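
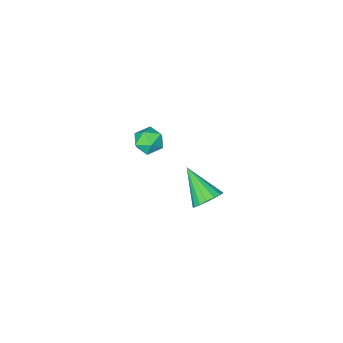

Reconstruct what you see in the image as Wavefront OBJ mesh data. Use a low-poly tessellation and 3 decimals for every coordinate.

v 1.362 0.642 2.706
v 1.762 1.234 2.669
v 2.298 0.026 2.991
v 2.698 0.618 2.954
v 2.217 0.544 3.478
v 1.638 0.925 3.301
v 2.422 0.335 2.359
v 1.843 0.716 2.182
v 2.417 1.044 2.454
v 2.291 1.173 3.146
v 1.769 0.087 2.514
v 1.643 0.216 3.206
v -0.75 1.088 -2.973
v -0.051 0.917 -3.218
v -0.71 -0.388 -1.827
v 0.008 1.138 -2.936
v -0.107 1.348 -2.662
v -0.369 1.498 -2.459
v -0.718 1.555 -2.374
v -1.074 1.504 -2.427
v -1.356 1.359 -2.605
v -1.499 1.151 -2.867
v -1.471 0.929 -3.154
v -1.277 0.744 -3.399
v -0.962 0.637 -3.547
v -0.598 0.634 -3.564
v -0.27 0.735 -3.445
f 1 12 6
f 1 6 2
f 1 2 8
f 1 8 11
f 1 11 12
f 2 6 10
f 6 12 5
f 12 11 3
f 11 8 7
f 8 2 9
f 4 10 5
f 4 5 3
f 4 3 7
f 4 7 9
f 4 9 10
f 5 10 6
f 3 5 12
f 7 3 11
f 9 7 8
f 10 9 2
f 14 13 16
f 14 16 15
f 16 13 17
f 16 17 15
f 17 13 18
f 17 18 15
f 18 13 19
f 18 19 15
f 19 13 20
f 19 20 15
f 20 13 21
f 20 21 15
f 21 13 22
f 21 22 15
f 22 13 23
f 22 23 15
f 23 13 24
f 23 24 15
f 24 13 25
f 24 25 15
f 25 13 26
f 25 26 15
f 26 13 27
f 26 27 15
f 27 13 14
f 27 14 15



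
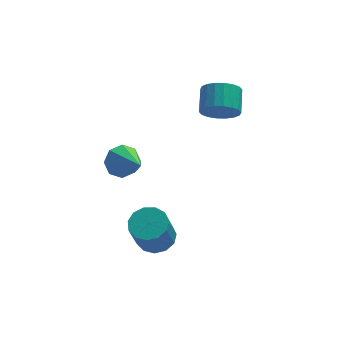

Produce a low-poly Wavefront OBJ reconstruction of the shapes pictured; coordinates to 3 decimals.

v -0.623 -0.441 -2.748
v 0.191 -1.02 -2.801
v -0.243 -1.798 -0.965
v -1.057 -1.219 -0.912
v 0.354 -0.538 -2.558
v -0.08 -1.316 -0.723
v 0.207 -0.026 -2.375
v -0.227 -0.804 -0.54
v -0.204 0.355 -2.311
v -0.637 -0.423 -0.476
v -0.747 0.483 -2.385
v -1.181 -0.295 -0.55
v -1.252 0.317 -2.575
v -1.685 -0.461 -0.739
v -1.556 -0.089 -2.819
v -1.99 -0.867 -0.984
v -1.565 -0.607 -3.041
v -1.998 -1.385 -1.205
v -1.274 -1.072 -3.169
v -1.708 -1.85 -1.334
v -0.777 -1.337 -3.164
v -1.211 -2.115 -1.329
v -0.231 -1.317 -3.027
v -0.664 -2.096 -1.191
v -2.123 0.206 2.612
v -1.543 0.02 1.896
v -1.377 -1.386 3.628
v -1.25 0.466 2.379
v -1.469 0.759 2.999
v -2.071 0.728 3.392
v -2.703 0.391 3.328
v -2.996 -0.055 2.845
v -2.777 -0.348 2.225
v -2.175 -0.317 1.832
v 2.866 3.185 3.298
v 3.214 3.611 2.439
v 3.423 4.861 3.143
v 3.074 4.435 4.002
v 2.769 3.695 2.42
v 2.977 4.946 3.125
v 2.343 3.679 2.575
v 2.551 4.929 3.28
v 2.02 3.565 2.873
v 2.228 4.815 3.578
v 1.865 3.375 3.256
v 2.073 4.626 3.96
v 1.908 3.148 3.646
v 2.116 4.398 4.351
v 2.141 2.928 3.968
v 2.349 4.178 4.672
v 2.517 2.759 4.157
v 2.726 4.009 4.861
v 2.963 2.674 4.175
v 3.171 3.925 4.88
v 3.389 2.691 4.02
v 3.597 3.941 4.725
v 3.712 2.805 3.722
v 3.92 4.055 4.427
v 3.867 2.994 3.34
v 4.075 4.245 4.044
v 3.824 3.222 2.949
v 4.032 4.472 3.654
v 3.591 3.442 2.628
v 3.799 4.692 3.332
f 2 1 5
f 2 5 3
f 3 5 6
f 3 6 4
f 5 1 7
f 5 7 6
f 6 7 8
f 6 8 4
f 7 1 9
f 7 9 8
f 8 9 10
f 8 10 4
f 9 1 11
f 9 11 10
f 10 11 12
f 10 12 4
f 11 1 13
f 11 13 12
f 12 13 14
f 12 14 4
f 13 1 15
f 13 15 14
f 14 15 16
f 14 16 4
f 15 1 17
f 15 17 16
f 16 17 18
f 16 18 4
f 17 1 19
f 17 19 18
f 18 19 20
f 18 20 4
f 19 1 21
f 19 21 20
f 20 21 22
f 20 22 4
f 21 1 23
f 21 23 22
f 22 23 24
f 22 24 4
f 23 1 2
f 23 2 24
f 24 2 3
f 24 3 4
f 26 25 28
f 26 28 27
f 28 25 29
f 28 29 27
f 29 25 30
f 29 30 27
f 30 25 31
f 30 31 27
f 31 25 32
f 31 32 27
f 32 25 33
f 32 33 27
f 33 25 34
f 33 34 27
f 34 25 26
f 34 26 27
f 36 35 39
f 36 39 37
f 37 39 40
f 37 40 38
f 39 35 41
f 39 41 40
f 40 41 42
f 40 42 38
f 41 35 43
f 41 43 42
f 42 43 44
f 42 44 38
f 43 35 45
f 43 45 44
f 44 45 46
f 44 46 38
f 45 35 47
f 45 47 46
f 46 47 48
f 46 48 38
f 47 35 49
f 47 49 48
f 48 49 50
f 48 50 38
f 49 35 51
f 49 51 50
f 50 51 52
f 50 52 38
f 51 35 53
f 51 53 52
f 52 53 54
f 52 54 38
f 53 35 55
f 53 55 54
f 54 55 56
f 54 56 38
f 55 35 57
f 55 57 56
f 56 57 58
f 56 58 38
f 57 35 59
f 57 59 58
f 58 59 60
f 58 60 38
f 59 35 61
f 59 61 60
f 60 61 62
f 60 62 38
f 61 35 63
f 61 63 62
f 62 63 64
f 62 64 38
f 63 35 36
f 63 36 64
f 64 36 37
f 64 37 38



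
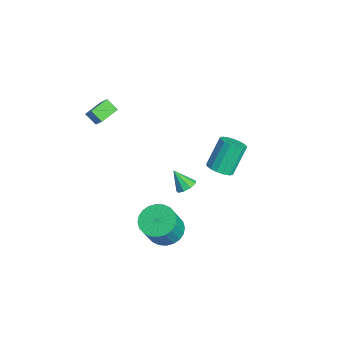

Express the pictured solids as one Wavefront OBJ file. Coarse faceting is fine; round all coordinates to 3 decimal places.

v -0.442 -3.562 2.059
v -0.939 -4.013 2.562
v -0.974 -2.636 2.362
v -1.472 -3.088 2.866
v 0.432 -3.392 3.074
v -0.066 -3.844 3.578
v -0.101 -2.467 3.378
v -0.598 -2.918 3.881
v 3.382 0.312 -0.374
v 3.897 0.07 -0.217
v 2.838 -0.232 0.574
v 3.852 0.428 -0.037
v 3.588 0.732 -0.014
v 3.227 0.84 -0.159
v 2.939 0.7 -0.405
v 2.858 0.379 -0.636
v 3.022 0.027 -0.744
v 3.354 -0.192 -0.679
v 3.7 -0.175 -0.471
v 0.435 2.83 -2.379
v 0.962 3.394 -2.491
v 0.351 4.275 -0.934
v -0.175 3.71 -0.821
v 0.661 3.514 -2.677
v 0.051 4.395 -1.12
v 0.308 3.477 -2.794
v -0.302 4.358 -1.237
v -0.015 3.292 -2.817
v -0.625 4.173 -1.259
v -0.235 3.001 -2.738
v -0.846 3.882 -1.181
v -0.302 2.671 -2.578
v -0.912 3.551 -1.021
v -0.2 2.377 -2.371
v -0.81 3.257 -0.814
v 0.048 2.187 -2.167
v -0.563 3.067 -0.61
v 0.384 2.144 -2.011
v -0.226 3.024 -0.454
v 0.732 2.258 -1.939
v 0.122 3.139 -0.382
v 1.012 2.503 -1.968
v 0.402 3.384 -0.411
v 1.16 2.823 -2.091
v 0.55 3.704 -0.534
v 1.142 3.145 -2.28
v 0.532 4.025 -0.723
v 2.994 -0.689 -4.256
v 3.831 -0.13 -4.42
v 4.564 -0.732 -2.727
v 3.726 -1.291 -2.564
v 3.6 0.131 -4.227
v 4.333 -0.471 -2.535
v 3.276 0.267 -4.039
v 4.009 -0.336 -2.346
v 2.91 0.257 -3.883
v 3.643 -0.345 -2.191
v 2.556 0.103 -3.785
v 3.289 -0.499 -2.093
v 2.269 -0.171 -3.758
v 3.002 -0.773 -2.066
v 2.092 -0.524 -3.807
v 2.825 -1.127 -2.115
v 2.053 -0.903 -3.925
v 2.786 -1.505 -2.232
v 2.156 -1.248 -4.093
v 2.889 -1.85 -2.4
v 2.387 -1.509 -4.285
v 3.12 -2.111 -2.593
v 2.711 -1.644 -4.474
v 3.444 -2.247 -2.781
v 3.077 -1.635 -4.629
v 3.81 -2.237 -2.937
v 3.431 -1.481 -4.727
v 4.164 -2.083 -3.035
v 3.718 -1.207 -4.754
v 4.451 -1.809 -3.062
v 3.895 -0.853 -4.705
v 4.628 -1.456 -3.013
v 3.934 -0.475 -4.588
v 4.667 -1.077 -2.895
f 2 4 1
f 5 2 1
f 1 4 3
f 3 5 1
f 2 8 4
f 6 2 5
f 6 8 2
f 4 8 3
f 7 5 3
f 3 8 7
f 7 6 5
f 8 6 7
f 10 9 12
f 10 12 11
f 12 9 13
f 12 13 11
f 13 9 14
f 13 14 11
f 14 9 15
f 14 15 11
f 15 9 16
f 15 16 11
f 16 9 17
f 16 17 11
f 17 9 18
f 17 18 11
f 18 9 19
f 18 19 11
f 19 9 10
f 19 10 11
f 21 20 24
f 21 24 22
f 22 24 25
f 22 25 23
f 24 20 26
f 24 26 25
f 25 26 27
f 25 27 23
f 26 20 28
f 26 28 27
f 27 28 29
f 27 29 23
f 28 20 30
f 28 30 29
f 29 30 31
f 29 31 23
f 30 20 32
f 30 32 31
f 31 32 33
f 31 33 23
f 32 20 34
f 32 34 33
f 33 34 35
f 33 35 23
f 34 20 36
f 34 36 35
f 35 36 37
f 35 37 23
f 36 20 38
f 36 38 37
f 37 38 39
f 37 39 23
f 38 20 40
f 38 40 39
f 39 40 41
f 39 41 23
f 40 20 42
f 40 42 41
f 41 42 43
f 41 43 23
f 42 20 44
f 42 44 43
f 43 44 45
f 43 45 23
f 44 20 46
f 44 46 45
f 45 46 47
f 45 47 23
f 46 20 21
f 46 21 47
f 47 21 22
f 47 22 23
f 49 48 52
f 49 52 50
f 50 52 53
f 50 53 51
f 52 48 54
f 52 54 53
f 53 54 55
f 53 55 51
f 54 48 56
f 54 56 55
f 55 56 57
f 55 57 51
f 56 48 58
f 56 58 57
f 57 58 59
f 57 59 51
f 58 48 60
f 58 60 59
f 59 60 61
f 59 61 51
f 60 48 62
f 60 62 61
f 61 62 63
f 61 63 51
f 62 48 64
f 62 64 63
f 63 64 65
f 63 65 51
f 64 48 66
f 64 66 65
f 65 66 67
f 65 67 51
f 66 48 68
f 66 68 67
f 67 68 69
f 67 69 51
f 68 48 70
f 68 70 69
f 69 70 71
f 69 71 51
f 70 48 72
f 70 72 71
f 71 72 73
f 71 73 51
f 72 48 74
f 72 74 73
f 73 74 75
f 73 75 51
f 74 48 76
f 74 76 75
f 75 76 77
f 75 77 51
f 76 48 78
f 76 78 77
f 77 78 79
f 77 79 51
f 78 48 80
f 78 80 79
f 79 80 81
f 79 81 51
f 80 48 49
f 80 49 81
f 81 49 50
f 81 50 51



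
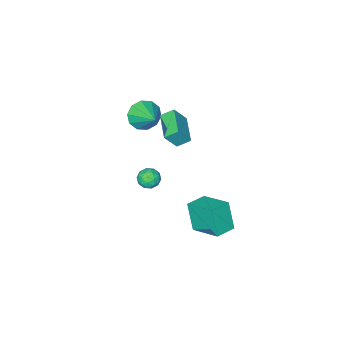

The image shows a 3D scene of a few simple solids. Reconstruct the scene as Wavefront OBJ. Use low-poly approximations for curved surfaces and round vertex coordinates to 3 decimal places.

v -3.416 -0.997 1.773
v -2.563 -1.412 2.055
v -2.984 0.457 2.607
v -2.469 -1.132 1.519
v -2.736 -0.801 1.08
v -3.264 -0.544 0.906
v -3.849 -0.46 1.063
v -4.269 -0.581 1.491
v -4.363 -0.861 2.027
v -4.095 -1.192 2.466
v -3.568 -1.449 2.64
v -2.982 -1.533 2.484
v -3.075 0.725 -2.254
v -2.6 1.192 -2.022
v -2.28 -0.092 -2.238
v -1.805 0.375 -2.006
v -2.334 0.172 -1.587
v -2.825 0.677 -1.597
v -2.055 0.423 -2.663
v -2.546 0.928 -2.673
v -1.97 1.005 -2.275
v -2.142 0.85 -1.61
v -2.738 0.25 -2.65
v -2.91 0.095 -1.985
v -2.907 1.03 -2.139
v -1.973 0.07 -2.121
v -2.283 -0.049 -1.874
v -2.005 0.225 -1.738
v -3.04 0.728 -1.889
v -2.761 1.002 -1.753
v -2.604 0.403 -1.497
v -2.119 0.098 -2.507
v -1.84 0.372 -2.371
v -2.875 0.875 -2.522
v -2.597 1.149 -2.386
v -2.276 0.697 -2.763
v -2.258 1.194 -2.152
v -1.791 0.714 -2.143
v -1.937 0.743 -2.529
v -2.226 1.039 -2.535
v -2.359 1.103 -1.761
v -1.892 0.623 -1.752
v -2.203 0.504 -1.505
v -2.492 0.801 -1.511
v -1.989 0.994 -1.91
v -2.988 0.477 -2.508
v -2.521 -0.003 -2.499
v -2.388 0.299 -2.749
v -2.677 0.596 -2.755
v -3.089 0.386 -2.117
v -2.622 -0.094 -2.108
v -2.654 0.061 -1.725
v -2.943 0.357 -1.731
v -2.891 0.106 -2.35
v -3.627 1.156 2.369
v -4.196 1.628 2.863
v -2.693 2.613 2.05
v -3.263 3.086 2.545
v -2.937 0.934 3.375
v -3.507 1.407 3.87
v -2.004 2.392 3.057
v -2.573 2.864 3.551
v -4.408 3.372 -5.178
v -4.571 2.691 -3.476
v -4.588 5.181 -4.472
v -4.752 4.5 -2.77
v -3.148 3.44 -5.03
v -3.312 2.759 -3.328
v -3.329 5.249 -4.324
v -3.492 4.568 -2.622
f 2 1 4
f 2 4 3
f 4 1 5
f 4 5 3
f 5 1 6
f 5 6 3
f 6 1 7
f 6 7 3
f 7 1 8
f 7 8 3
f 8 1 9
f 8 9 3
f 9 1 10
f 9 10 3
f 10 1 11
f 10 11 3
f 11 1 12
f 11 12 3
f 12 1 2
f 12 2 3
f 13 50 29
f 50 24 53
f 29 53 18
f 50 53 29
f 13 29 25
f 29 18 30
f 25 30 14
f 29 30 25
f 13 25 34
f 25 14 35
f 34 35 20
f 25 35 34
f 13 34 46
f 34 20 49
f 46 49 23
f 34 49 46
f 13 46 50
f 46 23 54
f 50 54 24
f 46 54 50
f 14 30 41
f 30 18 44
f 41 44 22
f 30 44 41
f 18 53 31
f 53 24 52
f 31 52 17
f 53 52 31
f 24 54 51
f 54 23 47
f 51 47 15
f 54 47 51
f 23 49 48
f 49 20 36
f 48 36 19
f 49 36 48
f 20 35 40
f 35 14 37
f 40 37 21
f 35 37 40
f 16 42 28
f 42 22 43
f 28 43 17
f 42 43 28
f 16 28 26
f 28 17 27
f 26 27 15
f 28 27 26
f 16 26 33
f 26 15 32
f 33 32 19
f 26 32 33
f 16 33 38
f 33 19 39
f 38 39 21
f 33 39 38
f 16 38 42
f 38 21 45
f 42 45 22
f 38 45 42
f 17 43 31
f 43 22 44
f 31 44 18
f 43 44 31
f 15 27 51
f 27 17 52
f 51 52 24
f 27 52 51
f 19 32 48
f 32 15 47
f 48 47 23
f 32 47 48
f 21 39 40
f 39 19 36
f 40 36 20
f 39 36 40
f 22 45 41
f 45 21 37
f 41 37 14
f 45 37 41
f 56 58 55
f 59 56 55
f 55 58 57
f 57 59 55
f 56 62 58
f 60 56 59
f 60 62 56
f 58 62 57
f 61 59 57
f 57 62 61
f 61 60 59
f 62 60 61
f 64 66 63
f 67 64 63
f 63 66 65
f 65 67 63
f 64 70 66
f 68 64 67
f 68 70 64
f 66 70 65
f 69 67 65
f 65 70 69
f 69 68 67
f 70 68 69



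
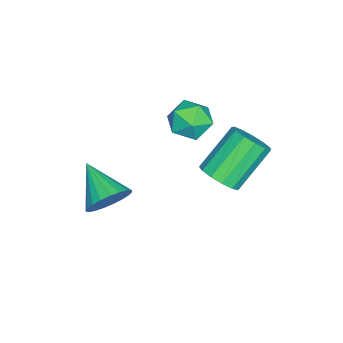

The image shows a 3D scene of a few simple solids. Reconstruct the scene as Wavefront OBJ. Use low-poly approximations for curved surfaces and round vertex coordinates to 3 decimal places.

v 2.858 -0.163 -2.03
v 3.567 -0.487 -1.643
v 1.882 -1.317 -1.21
v 3.463 -0.232 -1.409
v 3.254 0.035 -1.281
v 2.977 0.267 -1.284
v 2.68 0.426 -1.415
v 2.413 0.482 -1.653
v 2.223 0.427 -1.956
v 2.143 0.27 -2.272
v 2.187 0.038 -2.546
v 2.347 -0.229 -2.731
v 2.595 -0.484 -2.795
v 2.889 -0.684 -2.727
v 3.177 -0.793 -2.538
v 3.41 -0.794 -2.261
v 3.548 -0.686 -1.945
v -1.508 1.858 -1.435
v -0.616 1.785 -1.307
v -1.744 0.975 -0.293
v -0.852 0.902 -0.165
v -1.269 1.688 -0.002
v -1.123 2.233 -0.708
v -1.237 0.527 -0.892
v -1.091 1.072 -1.598
v -0.448 0.962 -0.972
v -0.468 1.679 -0.421
v -1.892 1.081 -1.179
v -1.912 1.798 -0.628
v 0.077 2.816 -2.503
v 0.649 2.7 -1.928
v -0.564 3.488 -0.561
v -1.137 3.604 -1.137
v 0.725 3.121 -2.103
v -0.489 3.908 -0.737
v 0.594 3.445 -2.406
v -0.619 4.232 -1.04
v 0.3 3.569 -2.739
v -0.914 4.357 -1.373
v -0.066 3.454 -2.998
v -1.279 4.242 -1.632
v -0.386 3.137 -3.099
v -1.6 3.925 -1.733
v -0.559 2.718 -3.011
v -1.773 3.506 -1.645
v -0.53 2.33 -2.762
v -1.744 3.118 -1.396
v -0.309 2.096 -2.431
v -1.523 2.884 -1.065
v 0.035 2.091 -2.122
v -1.179 2.879 -0.756
v 0.392 2.316 -1.935
v -0.822 3.104 -0.569
f 2 1 4
f 2 4 3
f 4 1 5
f 4 5 3
f 5 1 6
f 5 6 3
f 6 1 7
f 6 7 3
f 7 1 8
f 7 8 3
f 8 1 9
f 8 9 3
f 9 1 10
f 9 10 3
f 10 1 11
f 10 11 3
f 11 1 12
f 11 12 3
f 12 1 13
f 12 13 3
f 13 1 14
f 13 14 3
f 14 1 15
f 14 15 3
f 15 1 16
f 15 16 3
f 16 1 17
f 16 17 3
f 17 1 2
f 17 2 3
f 18 29 23
f 18 23 19
f 18 19 25
f 18 25 28
f 18 28 29
f 19 23 27
f 23 29 22
f 29 28 20
f 28 25 24
f 25 19 26
f 21 27 22
f 21 22 20
f 21 20 24
f 21 24 26
f 21 26 27
f 22 27 23
f 20 22 29
f 24 20 28
f 26 24 25
f 27 26 19
f 31 30 34
f 31 34 32
f 32 34 35
f 32 35 33
f 34 30 36
f 34 36 35
f 35 36 37
f 35 37 33
f 36 30 38
f 36 38 37
f 37 38 39
f 37 39 33
f 38 30 40
f 38 40 39
f 39 40 41
f 39 41 33
f 40 30 42
f 40 42 41
f 41 42 43
f 41 43 33
f 42 30 44
f 42 44 43
f 43 44 45
f 43 45 33
f 44 30 46
f 44 46 45
f 45 46 47
f 45 47 33
f 46 30 48
f 46 48 47
f 47 48 49
f 47 49 33
f 48 30 50
f 48 50 49
f 49 50 51
f 49 51 33
f 50 30 52
f 50 52 51
f 51 52 53
f 51 53 33
f 52 30 31
f 52 31 53
f 53 31 32
f 53 32 33



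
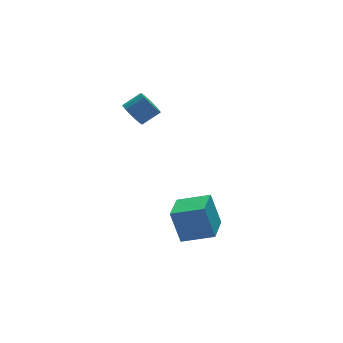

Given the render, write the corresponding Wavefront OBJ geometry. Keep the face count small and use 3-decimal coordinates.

v 2.705 -5.075 -3.768
v 2.344 -4.483 -1.754
v 1.16 -3.989 -4.364
v 0.799 -3.398 -2.35
v 3.981 -3.402 -4.03
v 3.62 -2.811 -2.016
v 2.436 -2.317 -4.626
v 2.075 -1.725 -2.612
v 0.746 1.093 3.149
v 1.255 1.145 2.445
v 2.323 0.999 3.207
v 1.814 0.947 3.911
v 1.231 1.492 2.546
v 2.299 1.345 3.308
v 1.122 1.769 2.752
v 2.19 1.623 3.513
v 0.949 1.93 3.025
v 2.017 1.784 3.787
v 0.741 1.946 3.321
v 1.809 1.8 4.083
v 0.533 1.815 3.586
v 1.601 1.668 4.348
v 0.362 1.558 3.776
v 1.43 1.412 4.538
v 0.258 1.222 3.858
v 1.326 1.075 4.62
v 0.238 0.863 3.817
v 1.306 0.716 4.579
v 0.306 0.544 3.66
v 1.374 0.397 4.422
v 0.45 0.32 3.415
v 1.518 0.173 4.177
v 0.645 0.229 3.125
v 1.713 0.083 3.886
v 0.858 0.289 2.838
v 1.926 0.142 3.6
v 1.051 0.487 2.605
v 2.119 0.34 3.367
v 1.192 0.79 2.466
v 2.259 0.643 3.228
f 2 4 1
f 5 2 1
f 1 4 3
f 3 5 1
f 2 8 4
f 6 2 5
f 6 8 2
f 4 8 3
f 7 5 3
f 3 8 7
f 7 6 5
f 8 6 7
f 10 9 13
f 10 13 11
f 11 13 14
f 11 14 12
f 13 9 15
f 13 15 14
f 14 15 16
f 14 16 12
f 15 9 17
f 15 17 16
f 16 17 18
f 16 18 12
f 17 9 19
f 17 19 18
f 18 19 20
f 18 20 12
f 19 9 21
f 19 21 20
f 20 21 22
f 20 22 12
f 21 9 23
f 21 23 22
f 22 23 24
f 22 24 12
f 23 9 25
f 23 25 24
f 24 25 26
f 24 26 12
f 25 9 27
f 25 27 26
f 26 27 28
f 26 28 12
f 27 9 29
f 27 29 28
f 28 29 30
f 28 30 12
f 29 9 31
f 29 31 30
f 30 31 32
f 30 32 12
f 31 9 33
f 31 33 32
f 32 33 34
f 32 34 12
f 33 9 35
f 33 35 34
f 34 35 36
f 34 36 12
f 35 9 37
f 35 37 36
f 36 37 38
f 36 38 12
f 37 9 39
f 37 39 38
f 38 39 40
f 38 40 12
f 39 9 10
f 39 10 40
f 40 10 11
f 40 11 12



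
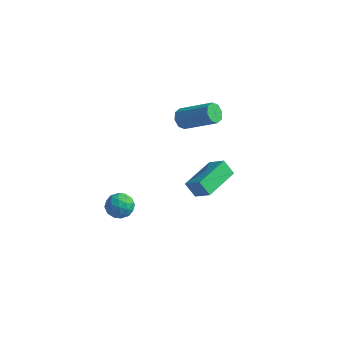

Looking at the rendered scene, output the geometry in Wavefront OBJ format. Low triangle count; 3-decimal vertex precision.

v -1.822 3.699 1.477
v -1.511 3.891 0.939
v 0.313 4.152 2.085
v 0.002 3.961 2.623
v -1.72 4.27 1.184
v 0.104 4.532 2.33
v -1.988 4.316 1.6
v -0.164 4.577 2.746
v -2.159 4 1.945
v -0.335 4.261 3.091
v -2.133 3.508 2.015
v -0.309 3.769 3.161
v -1.924 3.128 1.77
v -0.1 3.39 2.916
v -1.656 3.083 1.354
v 0.168 3.344 2.5
v -1.485 3.399 1.009
v 0.339 3.66 2.155
v -1.854 -2.887 0.19
v -1.179 -2.702 0.575
v -1.201 -3.718 -0.555
v -0.526 -3.533 -0.17
v -1.102 -3.939 0.207
v -1.506 -3.425 0.667
v -0.874 -2.995 -0.647
v -1.278 -2.481 -0.187
v -0.573 -2.768 0.058
v -0.714 -3.352 0.586
v -1.666 -3.068 -0.566
v -1.807 -3.652 -0.038
v -1.574 -2.721 0.448
v -0.806 -3.699 -0.428
v -1.145 -3.937 -0.206
v -0.748 -3.828 0.02
v -1.766 -3.147 0.502
v -1.369 -3.038 0.728
v -1.324 -3.765 0.512
v -1.011 -3.382 -0.708
v -0.614 -3.273 -0.482
v -1.632 -2.592 -0
v -1.235 -2.483 0.226
v -1.056 -2.655 -0.492
v -0.821 -2.652 0.37
v -0.437 -3.14 -0.067
v -0.642 -2.824 -0.348
v -0.879 -2.522 -0.078
v -0.904 -2.994 0.68
v -0.52 -3.483 0.243
v -0.859 -3.722 0.464
v -1.096 -3.42 0.734
v -0.548 -3.034 0.376
v -1.86 -2.937 -0.223
v -1.476 -3.426 -0.66
v -1.284 -3 -0.714
v -1.521 -2.698 -0.444
v -1.943 -3.28 0.087
v -1.559 -3.768 -0.35
v -1.501 -3.898 0.098
v -1.738 -3.596 0.368
v -1.832 -3.386 -0.356
v 0.863 0.652 -1.345
v 0.266 0.627 -0.569
v 1.041 2.764 -1.14
v 0.443 2.739 -0.364
v 1.817 0.501 -0.616
v 1.219 0.476 0.16
v 1.994 2.613 -0.411
v 1.397 2.588 0.365
f 2 1 5
f 2 5 3
f 3 5 6
f 3 6 4
f 5 1 7
f 5 7 6
f 6 7 8
f 6 8 4
f 7 1 9
f 7 9 8
f 8 9 10
f 8 10 4
f 9 1 11
f 9 11 10
f 10 11 12
f 10 12 4
f 11 1 13
f 11 13 12
f 12 13 14
f 12 14 4
f 13 1 15
f 13 15 14
f 14 15 16
f 14 16 4
f 15 1 17
f 15 17 16
f 16 17 18
f 16 18 4
f 17 1 2
f 17 2 18
f 18 2 3
f 18 3 4
f 19 56 35
f 56 30 59
f 35 59 24
f 56 59 35
f 19 35 31
f 35 24 36
f 31 36 20
f 35 36 31
f 19 31 40
f 31 20 41
f 40 41 26
f 31 41 40
f 19 40 52
f 40 26 55
f 52 55 29
f 40 55 52
f 19 52 56
f 52 29 60
f 56 60 30
f 52 60 56
f 20 36 47
f 36 24 50
f 47 50 28
f 36 50 47
f 24 59 37
f 59 30 58
f 37 58 23
f 59 58 37
f 30 60 57
f 60 29 53
f 57 53 21
f 60 53 57
f 29 55 54
f 55 26 42
f 54 42 25
f 55 42 54
f 26 41 46
f 41 20 43
f 46 43 27
f 41 43 46
f 22 48 34
f 48 28 49
f 34 49 23
f 48 49 34
f 22 34 32
f 34 23 33
f 32 33 21
f 34 33 32
f 22 32 39
f 32 21 38
f 39 38 25
f 32 38 39
f 22 39 44
f 39 25 45
f 44 45 27
f 39 45 44
f 22 44 48
f 44 27 51
f 48 51 28
f 44 51 48
f 23 49 37
f 49 28 50
f 37 50 24
f 49 50 37
f 21 33 57
f 33 23 58
f 57 58 30
f 33 58 57
f 25 38 54
f 38 21 53
f 54 53 29
f 38 53 54
f 27 45 46
f 45 25 42
f 46 42 26
f 45 42 46
f 28 51 47
f 51 27 43
f 47 43 20
f 51 43 47
f 62 64 61
f 65 62 61
f 61 64 63
f 63 65 61
f 62 68 64
f 66 62 65
f 66 68 62
f 64 68 63
f 67 65 63
f 63 68 67
f 67 66 65
f 68 66 67



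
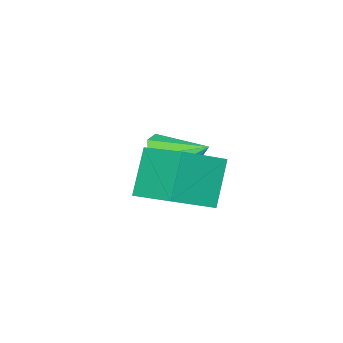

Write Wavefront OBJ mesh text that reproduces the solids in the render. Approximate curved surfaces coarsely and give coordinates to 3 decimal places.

v 0.664 -3.552 -1.312
v 0.993 -3.805 -0.628
v 0.156 -2.688 -0.748
v 1.326 -3.448 -0.876
v 1.349 -3.14 -1.327
v 1.052 -3.024 -1.772
v 0.573 -3.156 -2.001
v 0.136 -3.473 -1.908
v -0.053 -3.827 -1.536
v 0.093 -4.052 -1.06
v 0.506 -4.044 -0.701
v 1.546 -1.97 -0.219
v 2.615 -2.235 0.305
v 1.671 -0.703 0.167
v 2.741 -0.969 0.691
v 2.159 -1.691 -1.331
v 3.229 -1.957 -0.807
v 2.285 -0.425 -0.945
v 3.354 -0.69 -0.421
f 2 1 4
f 2 4 3
f 4 1 5
f 4 5 3
f 5 1 6
f 5 6 3
f 6 1 7
f 6 7 3
f 7 1 8
f 7 8 3
f 8 1 9
f 8 9 3
f 9 1 10
f 9 10 3
f 10 1 11
f 10 11 3
f 11 1 2
f 11 2 3
f 13 15 12
f 16 13 12
f 12 15 14
f 14 16 12
f 13 19 15
f 17 13 16
f 17 19 13
f 15 19 14
f 18 16 14
f 14 19 18
f 18 17 16
f 19 17 18



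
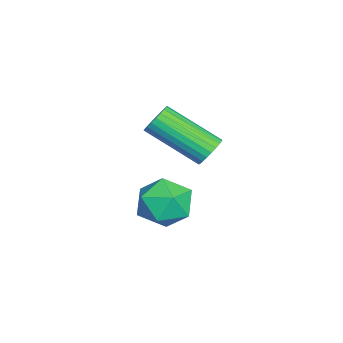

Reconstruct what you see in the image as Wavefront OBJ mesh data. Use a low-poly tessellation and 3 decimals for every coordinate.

v -0.423 0.335 -2.987
v 0.085 0.419 -2.679
v -0.329 -1.37 -1.505
v -0.837 -1.455 -1.813
v -0.068 0.54 -2.549
v -0.482 -1.249 -1.375
v -0.275 0.629 -2.486
v -0.689 -1.16 -1.311
v -0.504 0.674 -2.499
v -0.918 -1.115 -1.325
v -0.721 0.667 -2.587
v -1.135 -1.122 -1.412
v -0.893 0.609 -2.735
v -1.307 -1.18 -1.56
v -0.993 0.51 -2.922
v -1.407 -1.279 -1.747
v -1.006 0.384 -3.118
v -1.421 -1.406 -1.944
v -0.931 0.25 -3.295
v -1.345 -1.539 -2.121
v -0.778 0.129 -3.425
v -1.192 -1.66 -2.251
v -0.571 0.04 -3.489
v -0.985 -1.749 -2.314
v -0.342 -0.005 -3.475
v -0.756 -1.794 -2.301
v -0.125 0.002 -3.388
v -0.539 -1.787 -2.213
v 0.047 0.06 -3.24
v -0.367 -1.729 -2.065
v 0.147 0.159 -3.053
v -0.267 -1.63 -1.878
v 0.161 0.286 -2.856
v -0.254 -1.504 -1.682
v 2.506 0.077 -2.819
v 3.368 -0.364 -2.622
v 2.172 -1.056 -3.898
v 3.034 -1.497 -3.701
v 2.314 -1.497 -3.025
v 2.52 -0.797 -2.358
v 3.02 -0.623 -4.162
v 3.226 0.077 -3.495
v 3.686 -0.797 -3.453
v 3.249 -1.337 -2.75
v 2.291 -0.083 -3.77
v 1.854 -0.623 -3.067
f 2 1 5
f 2 5 3
f 3 5 6
f 3 6 4
f 5 1 7
f 5 7 6
f 6 7 8
f 6 8 4
f 7 1 9
f 7 9 8
f 8 9 10
f 8 10 4
f 9 1 11
f 9 11 10
f 10 11 12
f 10 12 4
f 11 1 13
f 11 13 12
f 12 13 14
f 12 14 4
f 13 1 15
f 13 15 14
f 14 15 16
f 14 16 4
f 15 1 17
f 15 17 16
f 16 17 18
f 16 18 4
f 17 1 19
f 17 19 18
f 18 19 20
f 18 20 4
f 19 1 21
f 19 21 20
f 20 21 22
f 20 22 4
f 21 1 23
f 21 23 22
f 22 23 24
f 22 24 4
f 23 1 25
f 23 25 24
f 24 25 26
f 24 26 4
f 25 1 27
f 25 27 26
f 26 27 28
f 26 28 4
f 27 1 29
f 27 29 28
f 28 29 30
f 28 30 4
f 29 1 31
f 29 31 30
f 30 31 32
f 30 32 4
f 31 1 33
f 31 33 32
f 32 33 34
f 32 34 4
f 33 1 2
f 33 2 34
f 34 2 3
f 34 3 4
f 35 46 40
f 35 40 36
f 35 36 42
f 35 42 45
f 35 45 46
f 36 40 44
f 40 46 39
f 46 45 37
f 45 42 41
f 42 36 43
f 38 44 39
f 38 39 37
f 38 37 41
f 38 41 43
f 38 43 44
f 39 44 40
f 37 39 46
f 41 37 45
f 43 41 42
f 44 43 36



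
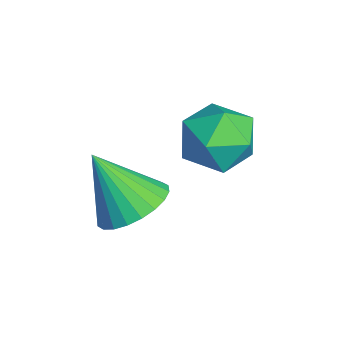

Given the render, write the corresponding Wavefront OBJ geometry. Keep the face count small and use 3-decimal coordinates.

v -3.014 -1.718 0.153
v -2.12 -1.681 0.551
v -3.646 -2.542 1.647
v -2.269 -1.349 0.671
v -2.531 -1.074 0.712
v -2.867 -0.897 0.667
v -3.225 -0.845 0.544
v -3.552 -0.926 0.362
v -3.796 -1.127 0.148
v -3.921 -1.419 -0.066
v -3.909 -1.756 -0.246
v -3.76 -2.087 -0.366
v -3.497 -2.362 -0.406
v -3.161 -2.539 -0.362
v -2.803 -2.591 -0.239
v -2.477 -2.51 -0.057
v -2.232 -2.309 0.157
v -2.107 -2.017 0.371
v -3.215 1.138 1.331
v -2.697 0.935 2.211
v -4.183 -0.215 1.589
v -3.665 -0.418 2.469
v -4.286 0.415 2.411
v -3.688 1.252 2.252
v -3.192 -0.532 1.548
v -2.594 0.305 1.389
v -2.683 -0.097 2.345
v -3.359 0.488 2.878
v -3.521 0.232 0.922
v -4.197 0.817 1.455
f 2 1 4
f 2 4 3
f 4 1 5
f 4 5 3
f 5 1 6
f 5 6 3
f 6 1 7
f 6 7 3
f 7 1 8
f 7 8 3
f 8 1 9
f 8 9 3
f 9 1 10
f 9 10 3
f 10 1 11
f 10 11 3
f 11 1 12
f 11 12 3
f 12 1 13
f 12 13 3
f 13 1 14
f 13 14 3
f 14 1 15
f 14 15 3
f 15 1 16
f 15 16 3
f 16 1 17
f 16 17 3
f 17 1 18
f 17 18 3
f 18 1 2
f 18 2 3
f 19 30 24
f 19 24 20
f 19 20 26
f 19 26 29
f 19 29 30
f 20 24 28
f 24 30 23
f 30 29 21
f 29 26 25
f 26 20 27
f 22 28 23
f 22 23 21
f 22 21 25
f 22 25 27
f 22 27 28
f 23 28 24
f 21 23 30
f 25 21 29
f 27 25 26
f 28 27 20



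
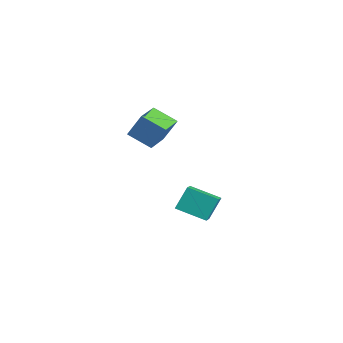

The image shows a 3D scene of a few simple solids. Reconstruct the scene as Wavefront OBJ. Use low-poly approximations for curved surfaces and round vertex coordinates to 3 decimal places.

v -2.956 -1.738 3.3
v -2.614 -1.214 4.462
v -3.954 -0.714 3.132
v -3.611 -0.189 4.293
v -2.089 -0.991 2.707
v -1.746 -0.466 3.868
v -3.086 0.034 2.538
v -2.744 0.558 3.7
v -3.745 1.052 -2.404
v -3.918 1.739 -1.315
v -2.741 2.126 -2.923
v -2.913 2.814 -1.834
v -2.947 0.526 -1.946
v -3.119 1.214 -0.857
v -1.942 1.601 -2.465
v -2.115 2.288 -1.376
f 2 4 1
f 5 2 1
f 1 4 3
f 3 5 1
f 2 8 4
f 6 2 5
f 6 8 2
f 4 8 3
f 7 5 3
f 3 8 7
f 7 6 5
f 8 6 7
f 10 12 9
f 13 10 9
f 9 12 11
f 11 13 9
f 10 16 12
f 14 10 13
f 14 16 10
f 12 16 11
f 15 13 11
f 11 16 15
f 15 14 13
f 16 14 15



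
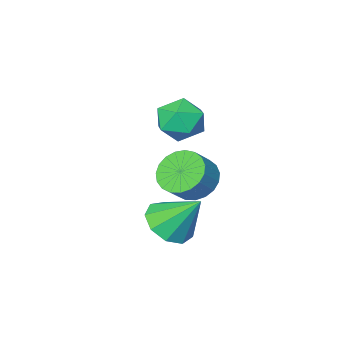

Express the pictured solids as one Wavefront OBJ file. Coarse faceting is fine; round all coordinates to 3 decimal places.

v 4.167 2.159 -3.277
v 5.124 2.5 -3.108
v 3.553 3.181 -1.863
v 4.793 2.926 -3.56
v 4.169 2.994 -3.88
v 3.544 2.671 -3.918
v 3.21 2.108 -3.656
v 3.325 1.569 -3.217
v 3.833 1.306 -2.806
v 4.498 1.442 -2.616
v 5.008 1.913 -2.735
v 1.693 -0.084 -3.041
v 2.105 0.586 -3.659
v 2.878 0.814 -2.897
v 2.467 0.144 -2.279
v 1.83 0.818 -3.45
v 2.604 1.046 -2.688
v 1.532 0.894 -3.17
v 2.306 1.122 -2.408
v 1.262 0.801 -2.868
v 2.036 1.029 -2.106
v 1.066 0.555 -2.596
v 1.84 0.783 -1.834
v 0.979 0.199 -2.401
v 1.753 0.427 -1.639
v 1.015 -0.207 -2.317
v 1.789 0.021 -1.554
v 1.169 -0.591 -2.357
v 1.942 -0.363 -1.595
v 1.413 -0.888 -2.516
v 2.186 -0.66 -1.754
v 1.705 -1.045 -2.766
v 2.479 -0.817 -2.004
v 1.996 -1.037 -3.064
v 2.77 -0.809 -2.301
v 2.234 -0.863 -3.357
v 3.008 -0.635 -2.595
v 2.379 -0.555 -3.596
v 3.152 -0.327 -2.833
v 2.405 -0.166 -3.739
v 3.179 0.062 -2.976
v 2.308 0.238 -3.761
v 3.082 0.466 -2.999
v 0.589 -1.216 -1.425
v 1.493 -0.795 -1.061
v 1.007 -2.725 -0.719
v 1.911 -2.304 -0.355
v 0.98 -1.997 0.054
v 0.722 -1.065 -0.383
v 1.778 -2.455 -1.397
v 1.52 -1.523 -1.834
v 2.228 -1.561 -1.044
v 1.735 -1.278 -0.147
v 0.765 -2.242 -1.633
v 0.272 -1.959 -0.736
f 2 1 4
f 2 4 3
f 4 1 5
f 4 5 3
f 5 1 6
f 5 6 3
f 6 1 7
f 6 7 3
f 7 1 8
f 7 8 3
f 8 1 9
f 8 9 3
f 9 1 10
f 9 10 3
f 10 1 11
f 10 11 3
f 11 1 2
f 11 2 3
f 13 12 16
f 13 16 14
f 14 16 17
f 14 17 15
f 16 12 18
f 16 18 17
f 17 18 19
f 17 19 15
f 18 12 20
f 18 20 19
f 19 20 21
f 19 21 15
f 20 12 22
f 20 22 21
f 21 22 23
f 21 23 15
f 22 12 24
f 22 24 23
f 23 24 25
f 23 25 15
f 24 12 26
f 24 26 25
f 25 26 27
f 25 27 15
f 26 12 28
f 26 28 27
f 27 28 29
f 27 29 15
f 28 12 30
f 28 30 29
f 29 30 31
f 29 31 15
f 30 12 32
f 30 32 31
f 31 32 33
f 31 33 15
f 32 12 34
f 32 34 33
f 33 34 35
f 33 35 15
f 34 12 36
f 34 36 35
f 35 36 37
f 35 37 15
f 36 12 38
f 36 38 37
f 37 38 39
f 37 39 15
f 38 12 40
f 38 40 39
f 39 40 41
f 39 41 15
f 40 12 42
f 40 42 41
f 41 42 43
f 41 43 15
f 42 12 13
f 42 13 43
f 43 13 14
f 43 14 15
f 44 55 49
f 44 49 45
f 44 45 51
f 44 51 54
f 44 54 55
f 45 49 53
f 49 55 48
f 55 54 46
f 54 51 50
f 51 45 52
f 47 53 48
f 47 48 46
f 47 46 50
f 47 50 52
f 47 52 53
f 48 53 49
f 46 48 55
f 50 46 54
f 52 50 51
f 53 52 45



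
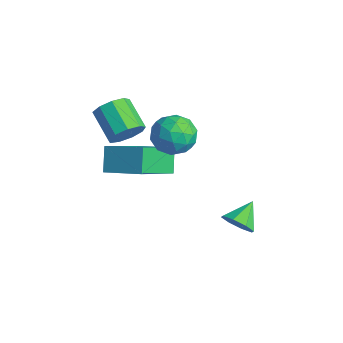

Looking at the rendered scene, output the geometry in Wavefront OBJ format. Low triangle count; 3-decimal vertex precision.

v 1.271 0.659 0.916
v 1.765 0.242 0.346
v 0.815 -0.562 1.414
v 1.309 -0.979 0.844
v 1.673 -0.545 1.494
v 1.955 0.209 1.186
v 0.625 -0.529 0.574
v 0.907 0.225 0.266
v 1.366 -0.492 0.134
v 2.014 -0.502 0.703
v 0.566 0.182 1.057
v 1.214 0.172 1.626
v 1.558 0.558 0.587
v 1.022 -0.878 1.173
v 1.236 -0.623 1.555
v 1.527 -0.868 1.219
v 1.67 0.538 1.081
v 1.96 0.293 0.746
v 1.906 -0.17 1.421
v 0.62 -0.613 1.014
v 0.91 -0.858 0.679
v 1.053 0.548 0.541
v 1.344 0.303 0.205
v 0.674 -0.15 0.339
v 1.614 -0.119 0.128
v 1.346 -0.837 0.42
v 0.944 -0.572 0.262
v 1.109 -0.129 0.081
v 1.995 -0.125 0.462
v 1.727 -0.843 0.754
v 1.941 -0.588 1.137
v 2.106 -0.144 0.956
v 1.76 -0.557 0.337
v 0.853 0.523 1.006
v 0.585 -0.195 1.298
v 0.474 -0.176 0.804
v 0.639 0.268 0.623
v 1.234 0.517 1.34
v 0.966 -0.201 1.632
v 1.471 -0.191 1.679
v 1.636 0.252 1.498
v 0.82 0.237 1.423
v 0.378 -1.445 0.815
v 0.713 -1.594 1.411
v -0.423 -1.544 2.062
v -0.758 -1.395 1.465
v 0.697 -1.119 1.347
v -0.44 -1.07 1.997
v 0.531 -0.798 1.033
v -0.605 -0.748 1.683
v 0.294 -0.779 0.617
v -0.842 -0.729 1.268
v 0.096 -1.071 0.294
v -1.04 -1.022 0.944
v 0.03 -1.539 0.215
v -1.106 -1.489 0.865
v 0.127 -1.962 0.416
v -1.009 -1.913 1.066
v 0.341 -2.144 0.804
v -0.795 -2.094 1.454
v 0.573 -1.998 1.197
v -0.564 -1.948 1.847
v 3.301 1.14 -3.078
v 3.482 0.838 -2.521
v 2.959 2 -2.502
v 3.853 1.118 -2.718
v 3.901 1.411 -3.127
v 3.596 1.546 -3.507
v 3.119 1.443 -3.636
v 2.748 1.163 -3.439
v 2.701 0.869 -3.03
v 3.005 0.735 -2.65
v -0.929 -0.3 -1.305
v -0.429 -1.869 -0.206
v 0.344 0.463 -0.795
v 0.844 -1.106 0.304
v -0.364 -0.694 -2.124
v 0.136 -2.263 -1.025
v 0.909 0.069 -1.614
v 1.409 -1.5 -0.515
f 1 38 17
f 38 12 41
f 17 41 6
f 38 41 17
f 1 17 13
f 17 6 18
f 13 18 2
f 17 18 13
f 1 13 22
f 13 2 23
f 22 23 8
f 13 23 22
f 1 22 34
f 22 8 37
f 34 37 11
f 22 37 34
f 1 34 38
f 34 11 42
f 38 42 12
f 34 42 38
f 2 18 29
f 18 6 32
f 29 32 10
f 18 32 29
f 6 41 19
f 41 12 40
f 19 40 5
f 41 40 19
f 12 42 39
f 42 11 35
f 39 35 3
f 42 35 39
f 11 37 36
f 37 8 24
f 36 24 7
f 37 24 36
f 8 23 28
f 23 2 25
f 28 25 9
f 23 25 28
f 4 30 16
f 30 10 31
f 16 31 5
f 30 31 16
f 4 16 14
f 16 5 15
f 14 15 3
f 16 15 14
f 4 14 21
f 14 3 20
f 21 20 7
f 14 20 21
f 4 21 26
f 21 7 27
f 26 27 9
f 21 27 26
f 4 26 30
f 26 9 33
f 30 33 10
f 26 33 30
f 5 31 19
f 31 10 32
f 19 32 6
f 31 32 19
f 3 15 39
f 15 5 40
f 39 40 12
f 15 40 39
f 7 20 36
f 20 3 35
f 36 35 11
f 20 35 36
f 9 27 28
f 27 7 24
f 28 24 8
f 27 24 28
f 10 33 29
f 33 9 25
f 29 25 2
f 33 25 29
f 44 43 47
f 44 47 45
f 45 47 48
f 45 48 46
f 47 43 49
f 47 49 48
f 48 49 50
f 48 50 46
f 49 43 51
f 49 51 50
f 50 51 52
f 50 52 46
f 51 43 53
f 51 53 52
f 52 53 54
f 52 54 46
f 53 43 55
f 53 55 54
f 54 55 56
f 54 56 46
f 55 43 57
f 55 57 56
f 56 57 58
f 56 58 46
f 57 43 59
f 57 59 58
f 58 59 60
f 58 60 46
f 59 43 61
f 59 61 60
f 60 61 62
f 60 62 46
f 61 43 44
f 61 44 62
f 62 44 45
f 62 45 46
f 64 63 66
f 64 66 65
f 66 63 67
f 66 67 65
f 67 63 68
f 67 68 65
f 68 63 69
f 68 69 65
f 69 63 70
f 69 70 65
f 70 63 71
f 70 71 65
f 71 63 72
f 71 72 65
f 72 63 64
f 72 64 65
f 74 76 73
f 77 74 73
f 73 76 75
f 75 77 73
f 74 80 76
f 78 74 77
f 78 80 74
f 76 80 75
f 79 77 75
f 75 80 79
f 79 78 77
f 80 78 79



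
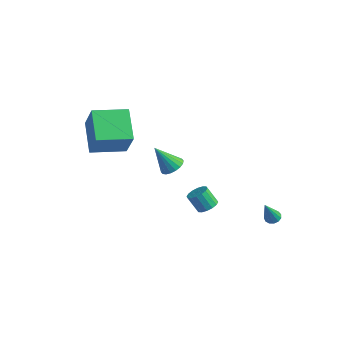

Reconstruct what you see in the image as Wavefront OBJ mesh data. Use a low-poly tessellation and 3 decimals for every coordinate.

v -4.966 -2.442 2.68
v -3.986 -2.896 4.423
v -3.793 -0.776 2.454
v -2.814 -1.23 4.197
v -3.546 -3.59 1.583
v -2.567 -4.044 3.326
v -2.374 -1.924 1.357
v -1.394 -2.378 3.1
v 2.624 -0.948 -1.168
v 3.014 -0.557 -0.844
v 2.426 -0.761 0.111
v 2.036 -1.152 -0.212
v 2.769 -0.362 -0.953
v 2.181 -0.567 0.002
v 2.485 -0.325 -1.12
v 1.897 -0.529 -0.165
v 2.238 -0.454 -1.299
v 1.65 -0.659 -0.344
v 2.095 -0.716 -1.443
v 1.507 -0.92 -0.488
v 2.093 -1.04 -1.514
v 1.506 -1.244 -0.559
v 2.234 -1.339 -1.491
v 1.646 -1.543 -0.536
v 2.479 -1.533 -1.382
v 1.891 -1.738 -0.427
v 2.763 -1.571 -1.215
v 2.175 -1.775 -0.26
v 3.01 -1.441 -1.036
v 2.422 -1.646 -0.081
v 3.153 -1.18 -0.892
v 2.565 -1.384 0.063
v 3.154 -0.856 -0.821
v 2.567 -1.06 0.134
v 3.379 3.706 -4.499
v 3.846 3.867 -4.429
v 3.421 2.914 -2.961
v 3.677 4.066 -4.322
v 3.413 4.15 -4.271
v 3.138 4.093 -4.293
v 2.939 3.913 -4.38
v 2.88 3.667 -4.505
v 2.979 3.434 -4.628
v 3.205 3.287 -4.71
v 3.486 3.273 -4.725
v 3.733 3.396 -4.668
v 3.867 3.618 -4.558
v 0.642 -1.57 1.438
v 1.019 -1.095 1.827
v -0.122 -2.13 2.862
v 0.755 -0.931 1.751
v 0.469 -0.893 1.612
v 0.217 -0.989 1.439
v 0.049 -1.2 1.266
v -0.002 -1.484 1.127
v 0.076 -1.785 1.049
v 0.265 -2.044 1.049
v 0.529 -2.208 1.126
v 0.815 -2.246 1.265
v 1.067 -2.151 1.438
v 1.235 -1.94 1.611
v 1.285 -1.655 1.75
v 1.208 -1.354 1.827
f 2 4 1
f 5 2 1
f 1 4 3
f 3 5 1
f 2 8 4
f 6 2 5
f 6 8 2
f 4 8 3
f 7 5 3
f 3 8 7
f 7 6 5
f 8 6 7
f 10 9 13
f 10 13 11
f 11 13 14
f 11 14 12
f 13 9 15
f 13 15 14
f 14 15 16
f 14 16 12
f 15 9 17
f 15 17 16
f 16 17 18
f 16 18 12
f 17 9 19
f 17 19 18
f 18 19 20
f 18 20 12
f 19 9 21
f 19 21 20
f 20 21 22
f 20 22 12
f 21 9 23
f 21 23 22
f 22 23 24
f 22 24 12
f 23 9 25
f 23 25 24
f 24 25 26
f 24 26 12
f 25 9 27
f 25 27 26
f 26 27 28
f 26 28 12
f 27 9 29
f 27 29 28
f 28 29 30
f 28 30 12
f 29 9 31
f 29 31 30
f 30 31 32
f 30 32 12
f 31 9 33
f 31 33 32
f 32 33 34
f 32 34 12
f 33 9 10
f 33 10 34
f 34 10 11
f 34 11 12
f 36 35 38
f 36 38 37
f 38 35 39
f 38 39 37
f 39 35 40
f 39 40 37
f 40 35 41
f 40 41 37
f 41 35 42
f 41 42 37
f 42 35 43
f 42 43 37
f 43 35 44
f 43 44 37
f 44 35 45
f 44 45 37
f 45 35 46
f 45 46 37
f 46 35 47
f 46 47 37
f 47 35 36
f 47 36 37
f 49 48 51
f 49 51 50
f 51 48 52
f 51 52 50
f 52 48 53
f 52 53 50
f 53 48 54
f 53 54 50
f 54 48 55
f 54 55 50
f 55 48 56
f 55 56 50
f 56 48 57
f 56 57 50
f 57 48 58
f 57 58 50
f 58 48 59
f 58 59 50
f 59 48 60
f 59 60 50
f 60 48 61
f 60 61 50
f 61 48 62
f 61 62 50
f 62 48 63
f 62 63 50
f 63 48 49
f 63 49 50



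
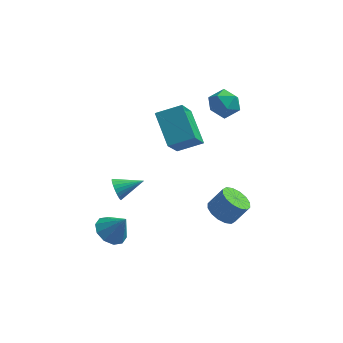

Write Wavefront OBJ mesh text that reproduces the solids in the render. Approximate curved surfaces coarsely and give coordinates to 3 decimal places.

v 0.07 -1.953 3.764
v -0.578 -0.731 4.699
v 0.309 -0.638 2.21
v -0.34 0.584 3.144
v 1.14 -1.684 4.156
v 0.491 -0.462 5.09
v 1.378 -0.369 2.601
v 0.73 0.853 3.536
v 2.299 -2.551 0.175
v 2.838 -2.387 -0.24
v 3.42 -2.204 0.59
v 2.881 -2.369 1.005
v 2.663 -2.075 -0.185
v 3.245 -1.892 0.644
v 2.39 -1.89 -0.035
v 2.972 -1.707 0.795
v 2.093 -1.883 0.172
v 2.675 -1.7 1.002
v 1.851 -2.054 0.38
v 2.433 -1.871 1.21
v 1.729 -2.359 0.533
v 2.311 -2.177 1.363
v 1.76 -2.716 0.59
v 2.342 -2.533 1.42
v 1.935 -3.028 0.536
v 2.517 -2.845 1.365
v 2.208 -3.213 0.385
v 2.79 -3.03 1.215
v 2.505 -3.22 0.178
v 3.087 -3.037 1.008
v 2.747 -3.049 -0.03
v 3.329 -2.866 0.8
v 2.869 -2.743 -0.183
v 3.451 -2.561 0.647
v 1.374 1.57 3.858
v 1.988 1.868 4.21
v 2.112 0.792 3.23
v 2.726 1.09 3.582
v 2.222 0.67 3.98
v 1.766 1.15 4.368
v 2.334 1.51 3.072
v 1.878 1.99 3.46
v 2.581 1.831 3.724
v 2.512 1.312 4.285
v 1.588 1.348 3.155
v 1.519 0.829 3.716
v -1.742 -3.865 2.596
v -1.533 -4.048 2.156
v -0.698 -3.555 2.964
v -1.572 -3.855 2.105
v -1.637 -3.665 2.128
v -1.717 -3.504 2.222
v -1.802 -3.399 2.373
v -1.878 -3.364 2.559
v -1.933 -3.406 2.749
v -1.958 -3.518 2.917
v -1.951 -3.682 3.035
v -1.913 -3.874 3.087
v -1.848 -4.065 3.064
v -1.767 -4.226 2.969
v -1.682 -4.331 2.818
v -1.607 -4.366 2.633
v -1.552 -4.324 2.442
v -1.526 -4.212 2.275
v -2.171 -2.797 -1.301
v -1.539 -2.756 -1.72
v -1.529 -2.883 -0.339
v -1.662 -2.319 -1.599
v -1.98 -2.065 -1.364
v -2.371 -2.091 -1.105
v -2.686 -2.386 -0.921
v -2.804 -2.839 -0.882
v -2.681 -3.276 -1.003
v -2.363 -3.53 -1.238
v -1.972 -3.504 -1.497
v -1.657 -3.208 -1.681
f 2 4 1
f 5 2 1
f 1 4 3
f 3 5 1
f 2 8 4
f 6 2 5
f 6 8 2
f 4 8 3
f 7 5 3
f 3 8 7
f 7 6 5
f 8 6 7
f 10 9 13
f 10 13 11
f 11 13 14
f 11 14 12
f 13 9 15
f 13 15 14
f 14 15 16
f 14 16 12
f 15 9 17
f 15 17 16
f 16 17 18
f 16 18 12
f 17 9 19
f 17 19 18
f 18 19 20
f 18 20 12
f 19 9 21
f 19 21 20
f 20 21 22
f 20 22 12
f 21 9 23
f 21 23 22
f 22 23 24
f 22 24 12
f 23 9 25
f 23 25 24
f 24 25 26
f 24 26 12
f 25 9 27
f 25 27 26
f 26 27 28
f 26 28 12
f 27 9 29
f 27 29 28
f 28 29 30
f 28 30 12
f 29 9 31
f 29 31 30
f 30 31 32
f 30 32 12
f 31 9 33
f 31 33 32
f 32 33 34
f 32 34 12
f 33 9 10
f 33 10 34
f 34 10 11
f 34 11 12
f 35 46 40
f 35 40 36
f 35 36 42
f 35 42 45
f 35 45 46
f 36 40 44
f 40 46 39
f 46 45 37
f 45 42 41
f 42 36 43
f 38 44 39
f 38 39 37
f 38 37 41
f 38 41 43
f 38 43 44
f 39 44 40
f 37 39 46
f 41 37 45
f 43 41 42
f 44 43 36
f 48 47 50
f 48 50 49
f 50 47 51
f 50 51 49
f 51 47 52
f 51 52 49
f 52 47 53
f 52 53 49
f 53 47 54
f 53 54 49
f 54 47 55
f 54 55 49
f 55 47 56
f 55 56 49
f 56 47 57
f 56 57 49
f 57 47 58
f 57 58 49
f 58 47 59
f 58 59 49
f 59 47 60
f 59 60 49
f 60 47 61
f 60 61 49
f 61 47 62
f 61 62 49
f 62 47 63
f 62 63 49
f 63 47 64
f 63 64 49
f 64 47 48
f 64 48 49
f 66 65 68
f 66 68 67
f 68 65 69
f 68 69 67
f 69 65 70
f 69 70 67
f 70 65 71
f 70 71 67
f 71 65 72
f 71 72 67
f 72 65 73
f 72 73 67
f 73 65 74
f 73 74 67
f 74 65 75
f 74 75 67
f 75 65 76
f 75 76 67
f 76 65 66
f 76 66 67



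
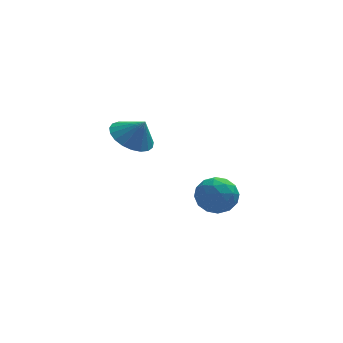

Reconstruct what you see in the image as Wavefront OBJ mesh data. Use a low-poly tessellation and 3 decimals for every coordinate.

v -1.079 1.564 1.887
v -0.286 2.071 1.579
v -0.561 1.316 2.813
v -0.502 2.361 1.778
v -0.817 2.513 1.995
v -1.177 2.501 2.193
v -1.521 2.327 2.339
v -1.788 2.021 2.406
v -1.932 1.636 2.384
v -1.93 1.239 2.276
v -1.78 0.898 2.1
v -1.509 0.672 1.888
v -1.163 0.601 1.675
v -0.804 0.696 1.5
v -0.491 0.941 1.391
v -0.281 1.294 1.368
v -0.208 1.694 1.434
v 1.739 3.975 -2.576
v 2.272 4.645 -3.07
v 2.868 2.875 -2.85
v 3.401 3.545 -3.344
v 3.287 3.629 -2.366
v 2.589 4.308 -2.197
v 2.551 3.212 -3.723
v 1.853 3.891 -3.554
v 2.774 4.173 -3.78
v 3.228 4.431 -2.941
v 1.912 3.089 -2.979
v 2.366 3.347 -2.14
v 1.907 4.406 -2.799
v 3.233 3.114 -3.121
v 3.166 3.163 -2.546
v 3.479 3.557 -2.837
v 2.093 4.209 -2.286
v 2.406 4.602 -2.576
v 3.002 4.005 -2.162
v 2.734 2.918 -3.344
v 3.047 3.311 -3.634
v 1.661 3.963 -3.083
v 1.974 4.357 -3.374
v 2.138 3.515 -3.758
v 2.515 4.523 -3.507
v 3.178 3.876 -3.667
v 2.678 3.68 -3.89
v 2.268 4.08 -3.791
v 2.782 4.674 -3.014
v 3.445 4.028 -3.174
v 3.378 4.077 -2.599
v 2.968 4.477 -2.5
v 3.077 4.397 -3.43
v 1.695 3.492 -2.746
v 2.358 2.846 -2.906
v 2.172 3.043 -3.42
v 1.762 3.443 -3.321
v 1.962 3.644 -2.253
v 2.625 2.997 -2.413
v 2.872 3.44 -2.129
v 2.462 3.84 -2.03
v 2.063 3.123 -2.49
f 2 1 4
f 2 4 3
f 4 1 5
f 4 5 3
f 5 1 6
f 5 6 3
f 6 1 7
f 6 7 3
f 7 1 8
f 7 8 3
f 8 1 9
f 8 9 3
f 9 1 10
f 9 10 3
f 10 1 11
f 10 11 3
f 11 1 12
f 11 12 3
f 12 1 13
f 12 13 3
f 13 1 14
f 13 14 3
f 14 1 15
f 14 15 3
f 15 1 16
f 15 16 3
f 16 1 17
f 16 17 3
f 17 1 2
f 17 2 3
f 18 55 34
f 55 29 58
f 34 58 23
f 55 58 34
f 18 34 30
f 34 23 35
f 30 35 19
f 34 35 30
f 18 30 39
f 30 19 40
f 39 40 25
f 30 40 39
f 18 39 51
f 39 25 54
f 51 54 28
f 39 54 51
f 18 51 55
f 51 28 59
f 55 59 29
f 51 59 55
f 19 35 46
f 35 23 49
f 46 49 27
f 35 49 46
f 23 58 36
f 58 29 57
f 36 57 22
f 58 57 36
f 29 59 56
f 59 28 52
f 56 52 20
f 59 52 56
f 28 54 53
f 54 25 41
f 53 41 24
f 54 41 53
f 25 40 45
f 40 19 42
f 45 42 26
f 40 42 45
f 21 47 33
f 47 27 48
f 33 48 22
f 47 48 33
f 21 33 31
f 33 22 32
f 31 32 20
f 33 32 31
f 21 31 38
f 31 20 37
f 38 37 24
f 31 37 38
f 21 38 43
f 38 24 44
f 43 44 26
f 38 44 43
f 21 43 47
f 43 26 50
f 47 50 27
f 43 50 47
f 22 48 36
f 48 27 49
f 36 49 23
f 48 49 36
f 20 32 56
f 32 22 57
f 56 57 29
f 32 57 56
f 24 37 53
f 37 20 52
f 53 52 28
f 37 52 53
f 26 44 45
f 44 24 41
f 45 41 25
f 44 41 45
f 27 50 46
f 50 26 42
f 46 42 19
f 50 42 46



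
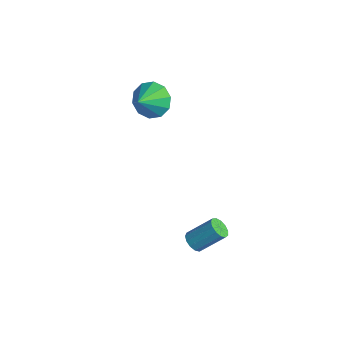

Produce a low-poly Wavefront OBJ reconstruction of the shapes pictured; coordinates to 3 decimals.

v 1.372 -1.639 -4.152
v 1.897 -1.856 -4.198
v 2.413 -0.839 -3.134
v 1.888 -0.621 -3.088
v 1.878 -1.62 -4.415
v 2.393 -0.602 -3.351
v 1.698 -1.39 -4.548
v 2.213 -0.372 -3.484
v 1.415 -1.238 -4.556
v 1.93 -0.221 -3.491
v 1.118 -1.214 -4.435
v 1.633 -0.197 -3.371
v 0.902 -1.325 -4.225
v 1.417 -0.307 -3.16
v 0.835 -1.535 -3.991
v 1.351 -0.518 -2.927
v 0.939 -1.778 -3.809
v 1.455 -0.761 -2.745
v 1.18 -1.977 -3.736
v 1.696 -0.96 -2.671
v 1.483 -2.069 -3.794
v 1.998 -1.051 -2.73
v 1.75 -2.024 -3.967
v 2.265 -1.006 -2.903
v -4.233 -0.932 1.224
v -3.325 -0.473 1.14
v -3.687 -1.888 1.896
v -3.603 -0.262 1.665
v -4.121 -0.307 2.022
v -4.682 -0.59 2.073
v -5.071 -1.004 1.8
v -5.14 -1.391 1.307
v -4.862 -1.602 0.782
v -4.344 -1.557 0.426
v -3.784 -1.274 0.374
v -3.394 -0.86 0.647
f 2 1 5
f 2 5 3
f 3 5 6
f 3 6 4
f 5 1 7
f 5 7 6
f 6 7 8
f 6 8 4
f 7 1 9
f 7 9 8
f 8 9 10
f 8 10 4
f 9 1 11
f 9 11 10
f 10 11 12
f 10 12 4
f 11 1 13
f 11 13 12
f 12 13 14
f 12 14 4
f 13 1 15
f 13 15 14
f 14 15 16
f 14 16 4
f 15 1 17
f 15 17 16
f 16 17 18
f 16 18 4
f 17 1 19
f 17 19 18
f 18 19 20
f 18 20 4
f 19 1 21
f 19 21 20
f 20 21 22
f 20 22 4
f 21 1 23
f 21 23 22
f 22 23 24
f 22 24 4
f 23 1 2
f 23 2 24
f 24 2 3
f 24 3 4
f 26 25 28
f 26 28 27
f 28 25 29
f 28 29 27
f 29 25 30
f 29 30 27
f 30 25 31
f 30 31 27
f 31 25 32
f 31 32 27
f 32 25 33
f 32 33 27
f 33 25 34
f 33 34 27
f 34 25 35
f 34 35 27
f 35 25 36
f 35 36 27
f 36 25 26
f 36 26 27



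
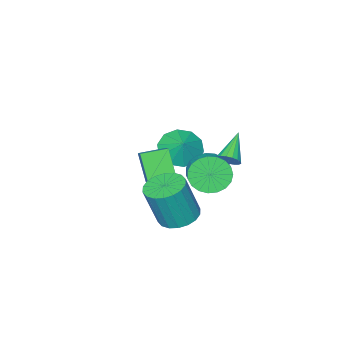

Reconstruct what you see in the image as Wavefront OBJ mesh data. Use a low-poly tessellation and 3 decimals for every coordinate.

v 0.842 1.31 -0.376
v 1.72 1.228 -0.639
v 2.276 0.947 1.314
v 1.398 1.03 1.576
v 1.682 1.629 -0.57
v 2.239 1.349 1.383
v 1.479 1.968 -0.464
v 2.035 1.688 1.489
v 1.149 2.177 -0.34
v 1.706 1.896 1.613
v 0.758 2.214 -0.223
v 1.315 1.933 1.73
v 0.384 2.071 -0.137
v 0.941 1.791 1.816
v 0.1 1.779 -0.098
v 0.657 1.498 1.855
v -0.036 1.393 -0.114
v 0.52 1.112 1.839
v 0.001 0.991 -0.183
v 0.558 0.711 1.77
v 0.205 0.652 -0.289
v 0.761 0.372 1.664
v 0.534 0.444 -0.413
v 1.091 0.163 1.54
v 0.925 0.407 -0.53
v 1.482 0.126 1.423
v 1.299 0.549 -0.616
v 1.856 0.269 1.337
v 1.583 0.842 -0.655
v 2.14 0.561 1.298
v -3.82 -3.576 -0.949
v -2.857 -3.915 -1.192
v -3.38 -2.924 -0.111
v -2.976 -3.383 -1.543
v -3.418 -2.924 -1.667
v -4.013 -2.714 -1.517
v -4.535 -2.833 -1.151
v -4.784 -3.236 -0.707
v -4.665 -3.769 -0.356
v -4.223 -4.228 -0.232
v -3.628 -4.438 -0.382
v -3.106 -4.318 -0.748
v -2.817 0.435 0.778
v -2.445 0.109 1.04
v -3.983 -0.155 1.702
v -2.445 0.335 1.184
v -2.53 0.584 1.235
v -2.681 0.798 1.182
v -2.863 0.93 1.036
v -3.035 0.948 0.831
v -3.157 0.848 0.613
v -3.201 0.654 0.434
v -3.157 0.41 0.334
v -3.035 0.171 0.335
v -2.863 -0.008 0.438
v -2.681 -0.085 0.619
v -2.53 -0.043 0.836
v -0.823 -1.286 1.622
v -0.212 -0.458 2.296
v -0.536 -0.49 0.384
v 0.075 0.338 1.058
v 0.185 -1.898 1.462
v 0.796 -1.07 2.136
v 0.472 -1.102 0.224
v 1.083 -0.274 0.898
v -2.4 -0.349 -0.115
v -1.639 -0.664 -0.608
v -0.999 0.114 -0.119
v -1.76 0.429 0.375
v -1.789 -0.387 -0.854
v -1.148 0.391 -0.364
v -2.043 -0.103 -0.972
v -1.403 0.675 -0.482
v -2.36 0.138 -0.941
v -1.72 0.916 -0.451
v -2.683 0.295 -0.768
v -2.043 1.073 -0.278
v -2.958 0.341 -0.482
v -2.318 1.119 0.008
v -3.136 0.267 -0.132
v -2.496 1.045 0.358
v -3.187 0.087 0.221
v -2.547 0.865 0.71
v -3.101 -0.168 0.515
v -2.461 0.61 1.005
v -2.895 -0.455 0.701
v -2.255 0.323 1.191
v -2.603 -0.723 0.746
v -1.963 0.054 1.235
v -2.276 -0.927 0.641
v -1.636 -0.149 1.131
v -1.97 -1.031 0.406
v -1.33 -0.253 0.896
v -1.739 -1.017 0.081
v -1.099 -0.239 0.571
v -1.622 -0.887 -0.278
v -0.982 -0.109 0.212
f 2 1 5
f 2 5 3
f 3 5 6
f 3 6 4
f 5 1 7
f 5 7 6
f 6 7 8
f 6 8 4
f 7 1 9
f 7 9 8
f 8 9 10
f 8 10 4
f 9 1 11
f 9 11 10
f 10 11 12
f 10 12 4
f 11 1 13
f 11 13 12
f 12 13 14
f 12 14 4
f 13 1 15
f 13 15 14
f 14 15 16
f 14 16 4
f 15 1 17
f 15 17 16
f 16 17 18
f 16 18 4
f 17 1 19
f 17 19 18
f 18 19 20
f 18 20 4
f 19 1 21
f 19 21 20
f 20 21 22
f 20 22 4
f 21 1 23
f 21 23 22
f 22 23 24
f 22 24 4
f 23 1 25
f 23 25 24
f 24 25 26
f 24 26 4
f 25 1 27
f 25 27 26
f 26 27 28
f 26 28 4
f 27 1 29
f 27 29 28
f 28 29 30
f 28 30 4
f 29 1 2
f 29 2 30
f 30 2 3
f 30 3 4
f 32 31 34
f 32 34 33
f 34 31 35
f 34 35 33
f 35 31 36
f 35 36 33
f 36 31 37
f 36 37 33
f 37 31 38
f 37 38 33
f 38 31 39
f 38 39 33
f 39 31 40
f 39 40 33
f 40 31 41
f 40 41 33
f 41 31 42
f 41 42 33
f 42 31 32
f 42 32 33
f 44 43 46
f 44 46 45
f 46 43 47
f 46 47 45
f 47 43 48
f 47 48 45
f 48 43 49
f 48 49 45
f 49 43 50
f 49 50 45
f 50 43 51
f 50 51 45
f 51 43 52
f 51 52 45
f 52 43 53
f 52 53 45
f 53 43 54
f 53 54 45
f 54 43 55
f 54 55 45
f 55 43 56
f 55 56 45
f 56 43 57
f 56 57 45
f 57 43 44
f 57 44 45
f 59 61 58
f 62 59 58
f 58 61 60
f 60 62 58
f 59 65 61
f 63 59 62
f 63 65 59
f 61 65 60
f 64 62 60
f 60 65 64
f 64 63 62
f 65 63 64
f 67 66 70
f 67 70 68
f 68 70 71
f 68 71 69
f 70 66 72
f 70 72 71
f 71 72 73
f 71 73 69
f 72 66 74
f 72 74 73
f 73 74 75
f 73 75 69
f 74 66 76
f 74 76 75
f 75 76 77
f 75 77 69
f 76 66 78
f 76 78 77
f 77 78 79
f 77 79 69
f 78 66 80
f 78 80 79
f 79 80 81
f 79 81 69
f 80 66 82
f 80 82 81
f 81 82 83
f 81 83 69
f 82 66 84
f 82 84 83
f 83 84 85
f 83 85 69
f 84 66 86
f 84 86 85
f 85 86 87
f 85 87 69
f 86 66 88
f 86 88 87
f 87 88 89
f 87 89 69
f 88 66 90
f 88 90 89
f 89 90 91
f 89 91 69
f 90 66 92
f 90 92 91
f 91 92 93
f 91 93 69
f 92 66 94
f 92 94 93
f 93 94 95
f 93 95 69
f 94 66 96
f 94 96 95
f 95 96 97
f 95 97 69
f 96 66 67
f 96 67 97
f 97 67 68
f 97 68 69



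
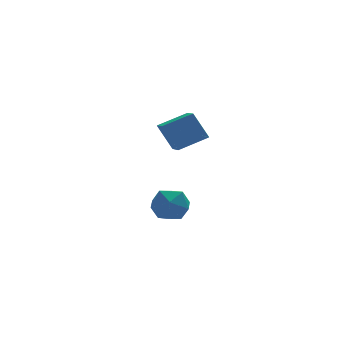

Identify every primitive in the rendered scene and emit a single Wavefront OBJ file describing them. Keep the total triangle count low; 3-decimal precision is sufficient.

v 2.056 0.651 -2.957
v 2.85 -0.042 -2.385
v 0.61 -0.458 -2.295
v 1.404 -1.151 -1.723
v 1.21 -0.029 -1.35
v 2.104 0.657 -1.759
v 1.356 -1.157 -2.921
v 2.25 -0.471 -3.33
v 2.417 -1.159 -2.363
v 2.327 -0.462 -1.392
v 1.133 -0.038 -3.288
v 1.043 0.659 -2.317
v 1.016 -3.749 2.97
v 0.387 -3.157 4.435
v 1.263 -2.08 2.402
v 0.635 -1.488 3.866
v 2.605 -3.752 3.654
v 1.977 -3.16 5.118
v 2.853 -2.083 3.085
v 2.224 -1.491 4.55
f 1 12 6
f 1 6 2
f 1 2 8
f 1 8 11
f 1 11 12
f 2 6 10
f 6 12 5
f 12 11 3
f 11 8 7
f 8 2 9
f 4 10 5
f 4 5 3
f 4 3 7
f 4 7 9
f 4 9 10
f 5 10 6
f 3 5 12
f 7 3 11
f 9 7 8
f 10 9 2
f 14 16 13
f 17 14 13
f 13 16 15
f 15 17 13
f 14 20 16
f 18 14 17
f 18 20 14
f 16 20 15
f 19 17 15
f 15 20 19
f 19 18 17
f 20 18 19



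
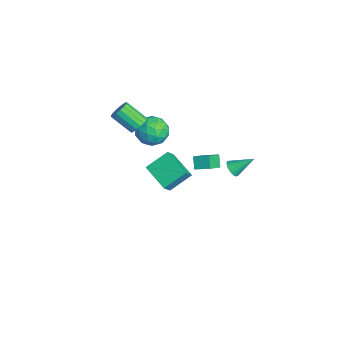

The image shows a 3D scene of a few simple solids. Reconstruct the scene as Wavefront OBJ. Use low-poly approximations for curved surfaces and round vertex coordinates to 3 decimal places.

v -2.366 -0.475 1.174
v -1.819 -1.19 0.718
v -3.661 -1.47 1.182
v -3.114 -2.185 0.726
v -2.912 -1.928 1.681
v -2.112 -1.313 1.676
v -3.368 -1.347 0.224
v -2.568 -0.732 0.219
v -2.439 -1.729 0.131
v -2.157 -2.088 1.031
v -3.323 -0.572 0.869
v -3.041 -0.931 1.769
v -1.979 -0.745 0.945
v -3.501 -1.915 0.955
v -3.382 -1.764 1.516
v -3.061 -2.184 1.248
v -2.151 -0.817 1.508
v -1.83 -1.237 1.24
v -2.472 -1.671 1.806
v -3.65 -1.423 0.66
v -3.329 -1.843 0.392
v -2.419 -0.476 0.652
v -2.098 -0.896 0.384
v -3.008 -0.989 0.094
v -2.022 -1.482 0.332
v -2.783 -2.067 0.337
v -2.932 -1.575 0.042
v -2.462 -1.213 0.039
v -1.856 -1.693 0.861
v -2.617 -2.278 0.866
v -2.498 -2.127 1.427
v -2.028 -1.765 1.424
v -2.22 -2.01 0.516
v -2.863 -0.382 1.034
v -3.624 -0.967 1.039
v -3.452 -0.895 0.476
v -2.982 -0.533 0.473
v -2.697 -0.593 1.563
v -3.458 -1.178 1.568
v -3.018 -1.447 1.861
v -2.548 -1.085 1.858
v -3.26 -0.65 1.384
v -1.561 -2.271 2.696
v -1.22 -2.07 3.173
v -1.938 -3.008 4.081
v -2.279 -3.209 3.604
v -1.456 -1.889 3.173
v -2.173 -2.827 4.081
v -1.716 -1.797 3.064
v -2.433 -2.734 3.972
v -1.94 -1.812 2.87
v -2.658 -2.75 3.779
v -2.078 -1.933 2.637
v -2.795 -2.871 3.545
v -2.097 -2.131 2.417
v -2.815 -3.069 3.325
v -1.994 -2.362 2.261
v -2.711 -3.3 3.169
v -1.791 -2.571 2.204
v -2.509 -3.509 3.113
v -1.536 -2.712 2.261
v -2.254 -3.65 3.169
v -1.287 -2.752 2.416
v -2.004 -3.69 3.325
v -1.1 -2.681 2.636
v -1.818 -3.619 3.545
v -1.019 -2.517 2.87
v -1.737 -3.455 3.778
v -1.063 -2.296 3.063
v -1.78 -3.234 3.972
v 3.104 1.629 2.466
v 3.584 1.455 2.561
v 3.336 2.711 3.274
v 3.615 1.578 2.387
v 3.557 1.711 2.226
v 3.421 1.829 2.107
v 3.23 1.913 2.049
v 3.017 1.947 2.064
v 2.819 1.927 2.149
v 2.671 1.855 2.288
v 2.597 1.744 2.458
v 2.61 1.613 2.63
v 2.709 1.485 2.773
v 2.877 1.382 2.863
v 3.083 1.321 2.885
v 3.293 1.314 2.834
v 3.47 1.361 2.72
v -2.949 1.096 -3.21
v -3.515 1.161 -2.579
v -3.664 1.859 -3.931
v -4.23 1.924 -3.3
v -2.47 1.876 -2.86
v -3.036 1.941 -2.229
v -3.185 2.639 -3.581
v -3.751 2.704 -2.95
v -4.541 -0.97 -4.292
v -4.017 -1.429 -3.479
v -4.781 0.336 -3.4
v -4.257 -0.122 -2.588
v -3.003 -0.278 -4.892
v -2.479 -0.736 -4.08
v -3.243 1.029 -4.001
v -2.719 0.57 -3.188
f 1 38 17
f 38 12 41
f 17 41 6
f 38 41 17
f 1 17 13
f 17 6 18
f 13 18 2
f 17 18 13
f 1 13 22
f 13 2 23
f 22 23 8
f 13 23 22
f 1 22 34
f 22 8 37
f 34 37 11
f 22 37 34
f 1 34 38
f 34 11 42
f 38 42 12
f 34 42 38
f 2 18 29
f 18 6 32
f 29 32 10
f 18 32 29
f 6 41 19
f 41 12 40
f 19 40 5
f 41 40 19
f 12 42 39
f 42 11 35
f 39 35 3
f 42 35 39
f 11 37 36
f 37 8 24
f 36 24 7
f 37 24 36
f 8 23 28
f 23 2 25
f 28 25 9
f 23 25 28
f 4 30 16
f 30 10 31
f 16 31 5
f 30 31 16
f 4 16 14
f 16 5 15
f 14 15 3
f 16 15 14
f 4 14 21
f 14 3 20
f 21 20 7
f 14 20 21
f 4 21 26
f 21 7 27
f 26 27 9
f 21 27 26
f 4 26 30
f 26 9 33
f 30 33 10
f 26 33 30
f 5 31 19
f 31 10 32
f 19 32 6
f 31 32 19
f 3 15 39
f 15 5 40
f 39 40 12
f 15 40 39
f 7 20 36
f 20 3 35
f 36 35 11
f 20 35 36
f 9 27 28
f 27 7 24
f 28 24 8
f 27 24 28
f 10 33 29
f 33 9 25
f 29 25 2
f 33 25 29
f 44 43 47
f 44 47 45
f 45 47 48
f 45 48 46
f 47 43 49
f 47 49 48
f 48 49 50
f 48 50 46
f 49 43 51
f 49 51 50
f 50 51 52
f 50 52 46
f 51 43 53
f 51 53 52
f 52 53 54
f 52 54 46
f 53 43 55
f 53 55 54
f 54 55 56
f 54 56 46
f 55 43 57
f 55 57 56
f 56 57 58
f 56 58 46
f 57 43 59
f 57 59 58
f 58 59 60
f 58 60 46
f 59 43 61
f 59 61 60
f 60 61 62
f 60 62 46
f 61 43 63
f 61 63 62
f 62 63 64
f 62 64 46
f 63 43 65
f 63 65 64
f 64 65 66
f 64 66 46
f 65 43 67
f 65 67 66
f 66 67 68
f 66 68 46
f 67 43 69
f 67 69 68
f 68 69 70
f 68 70 46
f 69 43 44
f 69 44 70
f 70 44 45
f 70 45 46
f 72 71 74
f 72 74 73
f 74 71 75
f 74 75 73
f 75 71 76
f 75 76 73
f 76 71 77
f 76 77 73
f 77 71 78
f 77 78 73
f 78 71 79
f 78 79 73
f 79 71 80
f 79 80 73
f 80 71 81
f 80 81 73
f 81 71 82
f 81 82 73
f 82 71 83
f 82 83 73
f 83 71 84
f 83 84 73
f 84 71 85
f 84 85 73
f 85 71 86
f 85 86 73
f 86 71 87
f 86 87 73
f 87 71 72
f 87 72 73
f 89 91 88
f 92 89 88
f 88 91 90
f 90 92 88
f 89 95 91
f 93 89 92
f 93 95 89
f 91 95 90
f 94 92 90
f 90 95 94
f 94 93 92
f 95 93 94
f 97 99 96
f 100 97 96
f 96 99 98
f 98 100 96
f 97 103 99
f 101 97 100
f 101 103 97
f 99 103 98
f 102 100 98
f 98 103 102
f 102 101 100
f 103 101 102



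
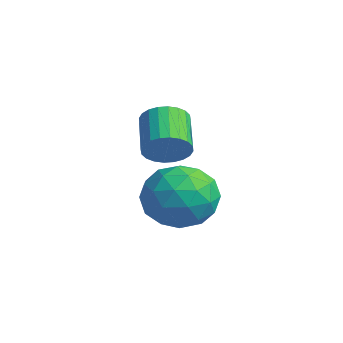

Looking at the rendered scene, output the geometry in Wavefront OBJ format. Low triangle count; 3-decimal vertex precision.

v -1.644 1.319 -1.341
v -0.768 1.099 -1.297
v -1.992 0.081 -0.643
v -1.116 -0.139 -0.599
v -1.432 0.554 -0.112
v -1.218 1.319 -0.544
v -1.542 -0.139 -1.396
v -1.328 0.626 -1.828
v -0.705 0.197 -1.331
v -0.638 0.626 -0.537
v -2.122 0.554 -1.403
v -2.055 0.983 -0.609
v -1.176 1.318 -1.38
v -1.584 -0.138 -0.56
v -1.77 0.27 -0.274
v -1.256 0.14 -0.248
v -1.44 1.447 -0.938
v -0.925 1.318 -0.912
v -1.315 0.997 -0.215
v -1.835 -0.138 -1.028
v -1.32 -0.267 -1.002
v -1.504 1.04 -1.692
v -0.99 0.91 -1.666
v -1.445 0.183 -1.725
v -0.624 0.658 -1.374
v -0.828 -0.07 -0.964
v -1.079 -0.069 -1.433
v -0.953 0.38 -1.686
v -0.584 0.91 -0.908
v -0.788 0.182 -0.498
v -0.974 0.59 -0.212
v -0.848 1.039 -0.465
v -0.547 0.38 -0.928
v -1.972 0.998 -1.442
v -2.176 0.27 -1.032
v -1.912 0.141 -1.475
v -1.786 0.59 -1.728
v -1.932 1.25 -0.976
v -2.136 0.522 -0.566
v -1.807 0.8 -0.254
v -1.681 1.249 -0.507
v -2.213 0.8 -1.012
v -0.833 0.043 0.638
v -0.549 -0.015 1.094
v -1.382 0.319 1.657
v -1.667 0.377 1.202
v -0.504 0.185 1.042
v -1.337 0.518 1.605
v -0.509 0.362 0.929
v -1.342 0.696 1.492
v -0.564 0.492 0.772
v -1.397 0.825 1.335
v -0.659 0.552 0.594
v -1.493 0.886 1.157
v -0.781 0.536 0.423
v -1.615 0.869 0.987
v -0.911 0.444 0.285
v -1.745 0.778 0.848
v -1.03 0.291 0.201
v -1.863 0.625 0.764
v -1.118 0.101 0.183
v -1.951 0.435 0.746
v -1.163 -0.098 0.235
v -1.996 0.235 0.798
v -1.158 -0.276 0.348
v -1.991 0.058 0.911
v -1.103 -0.405 0.505
v -1.936 -0.072 1.068
v -1.007 -0.466 0.683
v -1.841 -0.132 1.246
v -0.885 -0.449 0.853
v -1.719 -0.116 1.417
v -0.755 -0.358 0.992
v -1.589 -0.024 1.555
v -0.637 -0.205 1.076
v -1.47 0.129 1.639
f 1 38 17
f 38 12 41
f 17 41 6
f 38 41 17
f 1 17 13
f 17 6 18
f 13 18 2
f 17 18 13
f 1 13 22
f 13 2 23
f 22 23 8
f 13 23 22
f 1 22 34
f 22 8 37
f 34 37 11
f 22 37 34
f 1 34 38
f 34 11 42
f 38 42 12
f 34 42 38
f 2 18 29
f 18 6 32
f 29 32 10
f 18 32 29
f 6 41 19
f 41 12 40
f 19 40 5
f 41 40 19
f 12 42 39
f 42 11 35
f 39 35 3
f 42 35 39
f 11 37 36
f 37 8 24
f 36 24 7
f 37 24 36
f 8 23 28
f 23 2 25
f 28 25 9
f 23 25 28
f 4 30 16
f 30 10 31
f 16 31 5
f 30 31 16
f 4 16 14
f 16 5 15
f 14 15 3
f 16 15 14
f 4 14 21
f 14 3 20
f 21 20 7
f 14 20 21
f 4 21 26
f 21 7 27
f 26 27 9
f 21 27 26
f 4 26 30
f 26 9 33
f 30 33 10
f 26 33 30
f 5 31 19
f 31 10 32
f 19 32 6
f 31 32 19
f 3 15 39
f 15 5 40
f 39 40 12
f 15 40 39
f 7 20 36
f 20 3 35
f 36 35 11
f 20 35 36
f 9 27 28
f 27 7 24
f 28 24 8
f 27 24 28
f 10 33 29
f 33 9 25
f 29 25 2
f 33 25 29
f 44 43 47
f 44 47 45
f 45 47 48
f 45 48 46
f 47 43 49
f 47 49 48
f 48 49 50
f 48 50 46
f 49 43 51
f 49 51 50
f 50 51 52
f 50 52 46
f 51 43 53
f 51 53 52
f 52 53 54
f 52 54 46
f 53 43 55
f 53 55 54
f 54 55 56
f 54 56 46
f 55 43 57
f 55 57 56
f 56 57 58
f 56 58 46
f 57 43 59
f 57 59 58
f 58 59 60
f 58 60 46
f 59 43 61
f 59 61 60
f 60 61 62
f 60 62 46
f 61 43 63
f 61 63 62
f 62 63 64
f 62 64 46
f 63 43 65
f 63 65 64
f 64 65 66
f 64 66 46
f 65 43 67
f 65 67 66
f 66 67 68
f 66 68 46
f 67 43 69
f 67 69 68
f 68 69 70
f 68 70 46
f 69 43 71
f 69 71 70
f 70 71 72
f 70 72 46
f 71 43 73
f 71 73 72
f 72 73 74
f 72 74 46
f 73 43 75
f 73 75 74
f 74 75 76
f 74 76 46
f 75 43 44
f 75 44 76
f 76 44 45
f 76 45 46



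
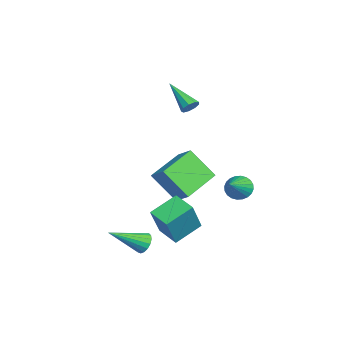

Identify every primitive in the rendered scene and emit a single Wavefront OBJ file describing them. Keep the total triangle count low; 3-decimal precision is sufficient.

v 1.831 0.676 -4.092
v 1.178 1.91 -3.395
v 2.767 1.344 -4.397
v 2.114 2.578 -3.7
v 2.746 0.182 -2.36
v 2.093 1.416 -1.663
v 3.682 0.85 -2.665
v 3.029 2.084 -1.968
v 2.564 4.227 -1.042
v 3.008 4.582 -1.434
v 3.836 3.633 -0.138
v 2.954 4.761 -1.24
v 2.841 4.859 -1.016
v 2.685 4.86 -0.797
v 2.511 4.766 -0.614
v 2.345 4.589 -0.497
v 2.213 4.357 -0.463
v 2.134 4.105 -0.517
v 2.12 3.872 -0.651
v 2.174 3.693 -0.845
v 2.288 3.595 -1.068
v 2.443 3.594 -1.288
v 2.617 3.688 -1.47
v 2.783 3.865 -1.588
v 2.916 4.097 -1.622
v 2.995 4.349 -1.568
v -1.479 3.011 -2.539
v -1.959 1.878 -1.065
v -0.713 3.519 -1.899
v -1.193 2.385 -0.425
v -0.027 1.595 -3.155
v -0.507 0.461 -1.681
v 0.739 2.102 -2.515
v 0.259 0.969 -1.041
v 3.558 -0.157 -3.897
v 3.854 0.158 -3.481
v 3.922 -1.783 -2.923
v 3.584 0.155 -3.385
v 3.307 0.081 -3.407
v 3.088 -0.048 -3.54
v 2.977 -0.202 -3.756
v 2.999 -0.346 -4.004
v 3.149 -0.446 -4.227
v 3.393 -0.48 -4.375
v 3.675 -0.44 -4.413
v 3.93 -0.335 -4.333
v 4.1 -0.19 -4.153
v 4.146 -0.036 -3.915
v 4.057 0.089 -3.672
v -1.589 2.412 2.262
v -1.246 2.046 2.354
v -2.811 1.528 3.318
v -1.22 2.298 2.594
v -1.367 2.602 2.679
v -1.618 2.818 2.569
v -1.856 2.843 2.315
v -1.969 2.667 2.036
v -1.905 2.371 1.863
v -1.693 2.094 1.877
v -1.433 1.966 2.071
f 2 4 1
f 5 2 1
f 1 4 3
f 3 5 1
f 2 8 4
f 6 2 5
f 6 8 2
f 4 8 3
f 7 5 3
f 3 8 7
f 7 6 5
f 8 6 7
f 10 9 12
f 10 12 11
f 12 9 13
f 12 13 11
f 13 9 14
f 13 14 11
f 14 9 15
f 14 15 11
f 15 9 16
f 15 16 11
f 16 9 17
f 16 17 11
f 17 9 18
f 17 18 11
f 18 9 19
f 18 19 11
f 19 9 20
f 19 20 11
f 20 9 21
f 20 21 11
f 21 9 22
f 21 22 11
f 22 9 23
f 22 23 11
f 23 9 24
f 23 24 11
f 24 9 25
f 24 25 11
f 25 9 26
f 25 26 11
f 26 9 10
f 26 10 11
f 28 30 27
f 31 28 27
f 27 30 29
f 29 31 27
f 28 34 30
f 32 28 31
f 32 34 28
f 30 34 29
f 33 31 29
f 29 34 33
f 33 32 31
f 34 32 33
f 36 35 38
f 36 38 37
f 38 35 39
f 38 39 37
f 39 35 40
f 39 40 37
f 40 35 41
f 40 41 37
f 41 35 42
f 41 42 37
f 42 35 43
f 42 43 37
f 43 35 44
f 43 44 37
f 44 35 45
f 44 45 37
f 45 35 46
f 45 46 37
f 46 35 47
f 46 47 37
f 47 35 48
f 47 48 37
f 48 35 49
f 48 49 37
f 49 35 36
f 49 36 37
f 51 50 53
f 51 53 52
f 53 50 54
f 53 54 52
f 54 50 55
f 54 55 52
f 55 50 56
f 55 56 52
f 56 50 57
f 56 57 52
f 57 50 58
f 57 58 52
f 58 50 59
f 58 59 52
f 59 50 60
f 59 60 52
f 60 50 51
f 60 51 52

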